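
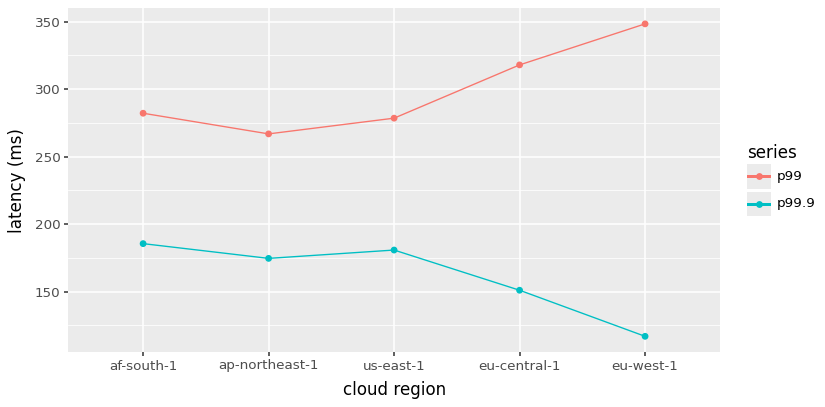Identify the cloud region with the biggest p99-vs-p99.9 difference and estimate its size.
eu-west-1, ≈ 220 ms

eu-west-1: p99 ≈ 340, p99.9 ≈ 120 → gap ≈ 220. Next-largest (eu-central-1) is only ≈ 160.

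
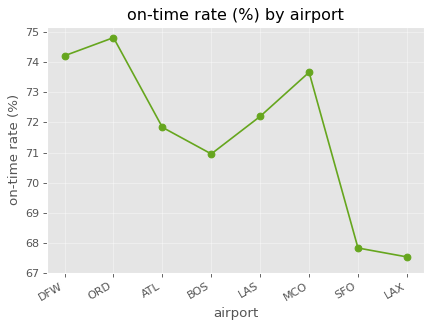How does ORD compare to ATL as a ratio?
ORD ≈ 75, ATL ≈ 72; 75/72 ≈ 1.04.

≈ 1.04×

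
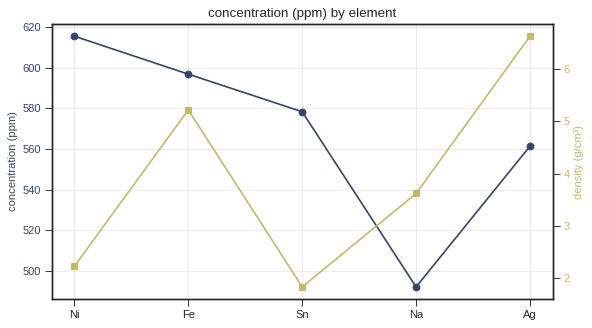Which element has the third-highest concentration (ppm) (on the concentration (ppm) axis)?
Sn

Top 4 (on the concentration (ppm) axis): Ni ≈ 620, Fe ≈ 600, Sn ≈ 580, Ag ≈ 560.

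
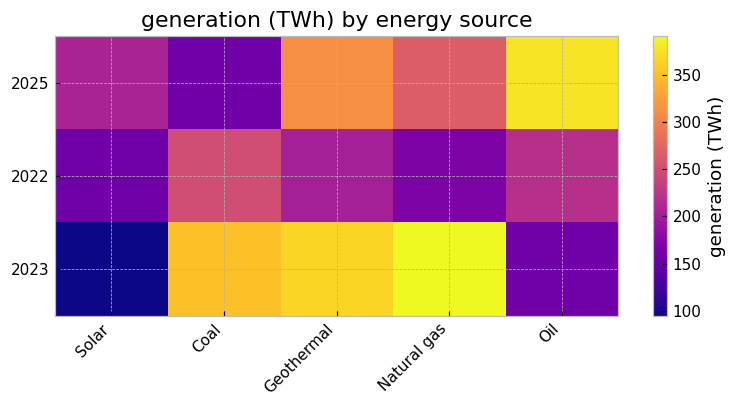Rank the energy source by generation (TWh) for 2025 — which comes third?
Top 4 for 2025: Oil ≈ 375, Geothermal ≈ 300, Natural gas ≈ 275, Solar ≈ 200.

Natural gas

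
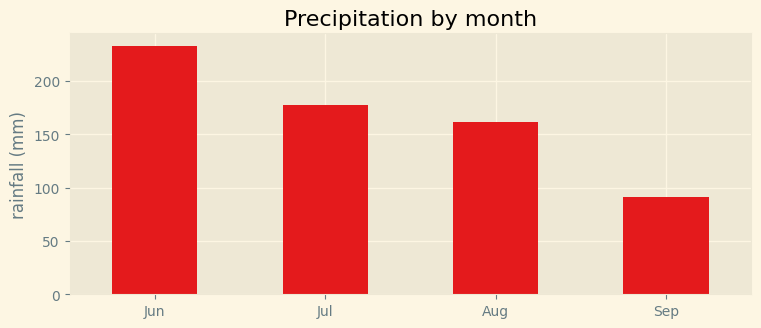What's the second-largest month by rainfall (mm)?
Top 3: Jun ≈ 240, Jul ≈ 180, Aug ≈ 160.

Jul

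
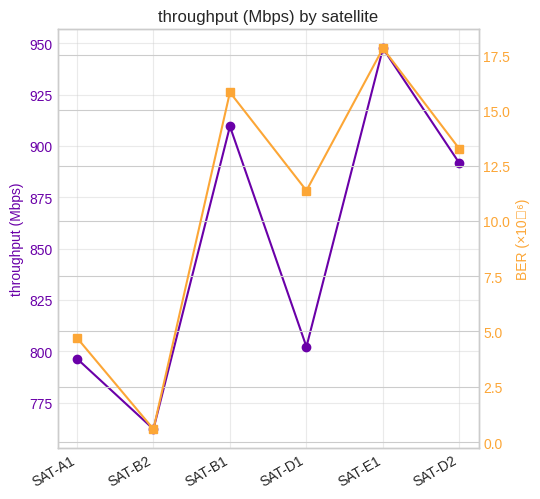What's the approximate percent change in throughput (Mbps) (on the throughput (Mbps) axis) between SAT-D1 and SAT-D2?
≈ +12.5%

SAT-D1 ≈ 800, SAT-D2 ≈ 900; (900 − 800) / 800 ≈ +12.5%.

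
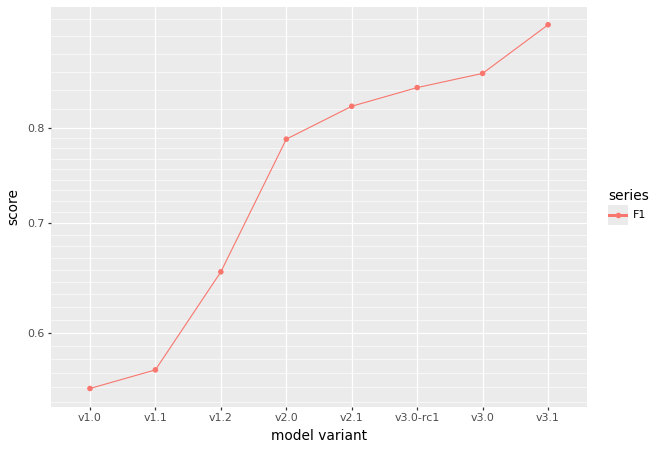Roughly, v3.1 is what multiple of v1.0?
v3.1 ≈ 0.95, v1.0 ≈ 0.55; 0.95/0.55 ≈ 1.73.

≈ 1.73×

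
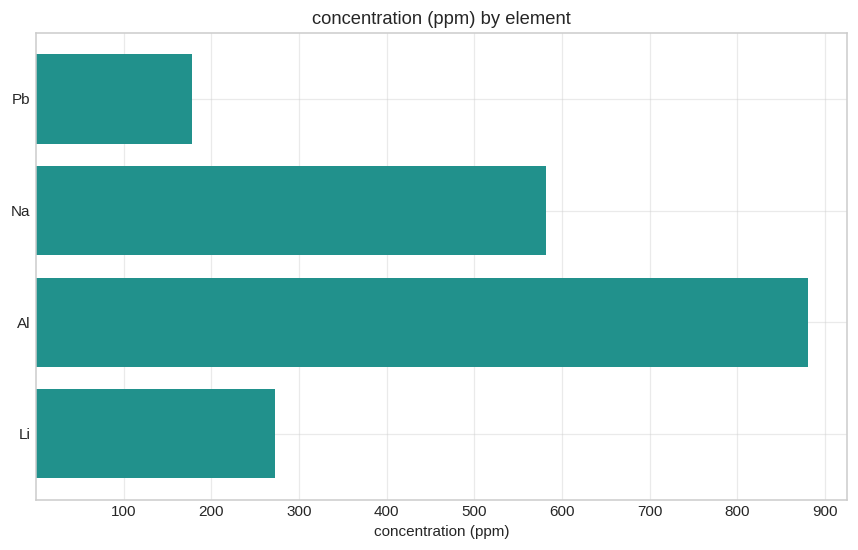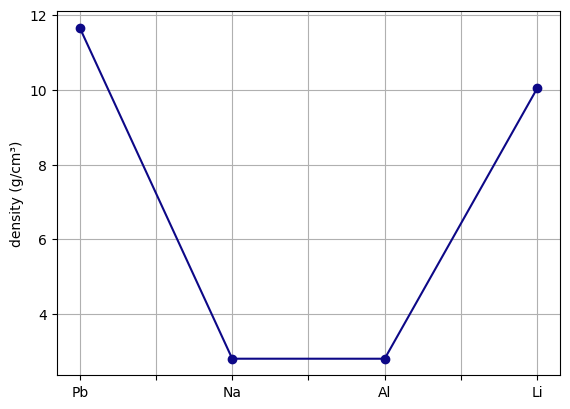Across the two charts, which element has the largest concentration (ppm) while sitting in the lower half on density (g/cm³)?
Al

Chart 2 median density (g/cm³) ≈ 6; below-median elements: Na, Al. Among those, Al has the highest concentration (ppm) (≈ 900).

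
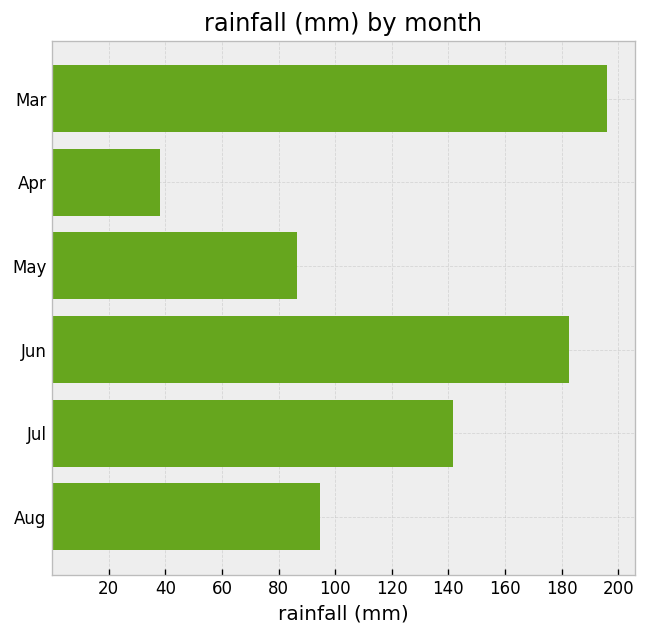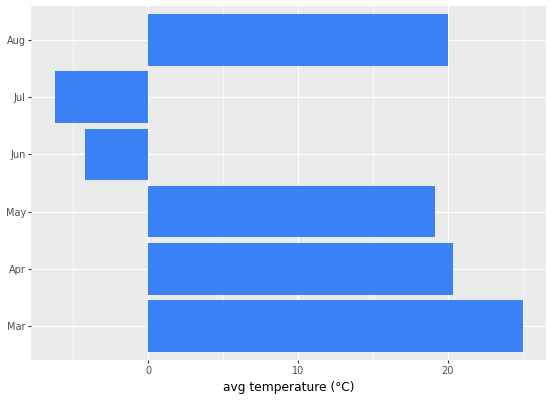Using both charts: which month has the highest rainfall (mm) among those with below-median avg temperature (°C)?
Jun

Chart 2 median avg temperature (°C) ≈ 20; below-median months: May, Jun, Jul. Among those, Jun has the highest rainfall (mm) (≈ 180).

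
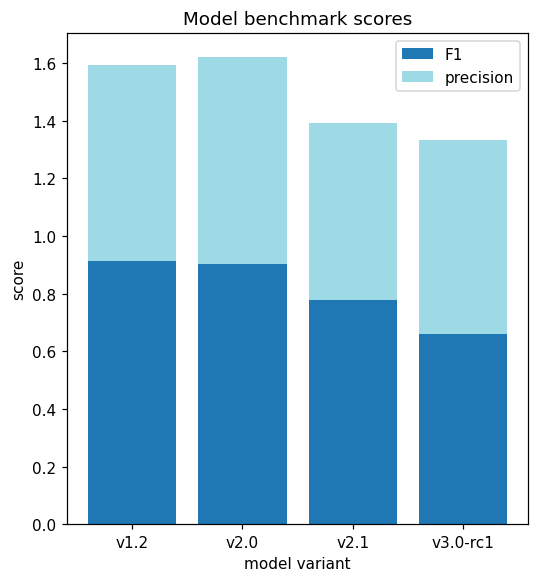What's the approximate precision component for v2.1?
precision top ≈ 1.4, bottom ≈ 0.8; segment ≈ 0.6.

≈ 0.6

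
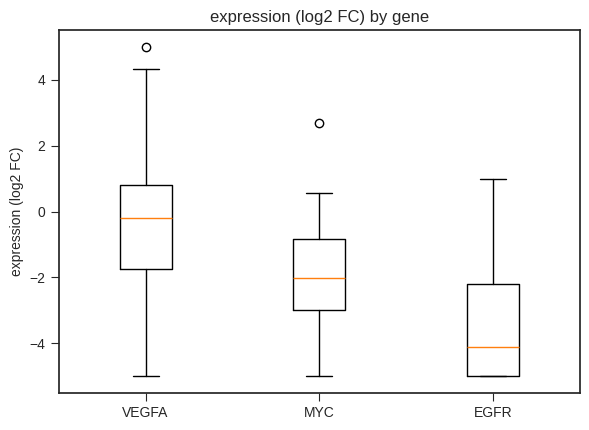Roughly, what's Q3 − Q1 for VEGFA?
≈ 2.5

Q3 ≈ 1.0, Q1 ≈ -1.5; IQR ≈ 2.5.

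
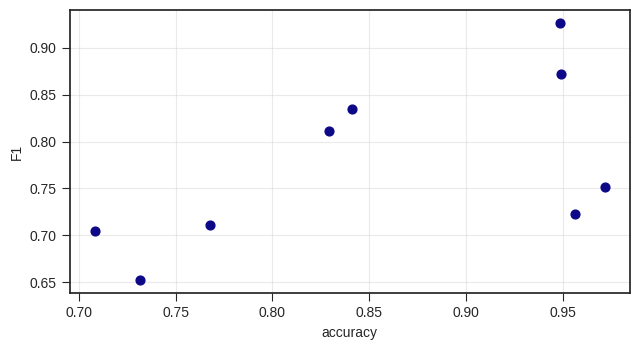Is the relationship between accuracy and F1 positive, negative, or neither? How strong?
positive, moderate

Points are positively correlated; moderate (|r| ≈ 0.6).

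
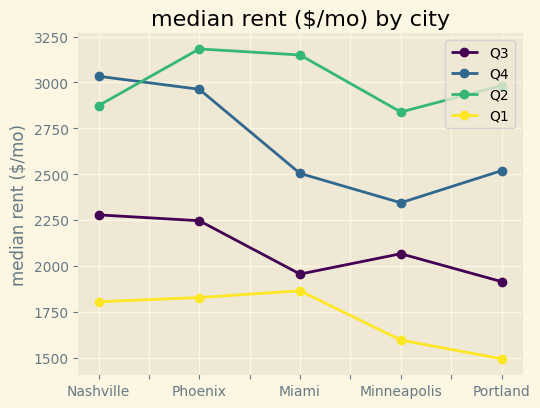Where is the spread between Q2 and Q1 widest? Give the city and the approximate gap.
Portland, ≈ 1600 $/mo

Portland: Q2 ≈ 3000, Q1 ≈ 1400 → gap ≈ 1600. Next-largest (Phoenix) is only ≈ 1400.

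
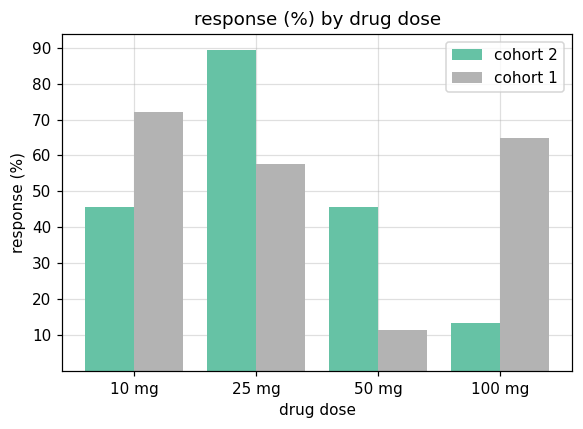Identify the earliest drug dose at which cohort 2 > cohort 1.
10 mg: cohort 2 ≈ 50 vs cohort 1 ≈ 70 (not yet); 25 mg: cohort 2 ≈ 90 vs cohort 1 ≈ 60 (first crossover).

25 mg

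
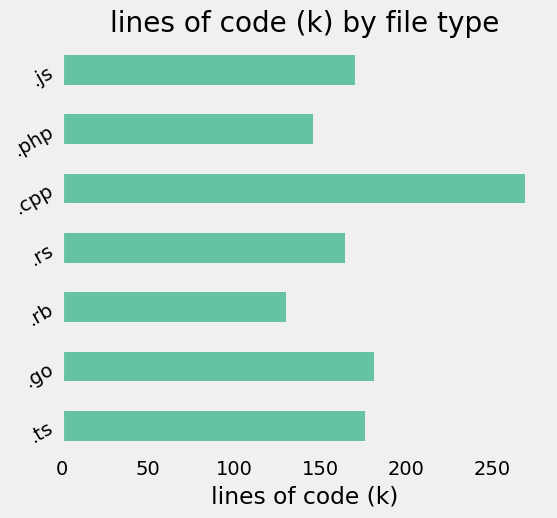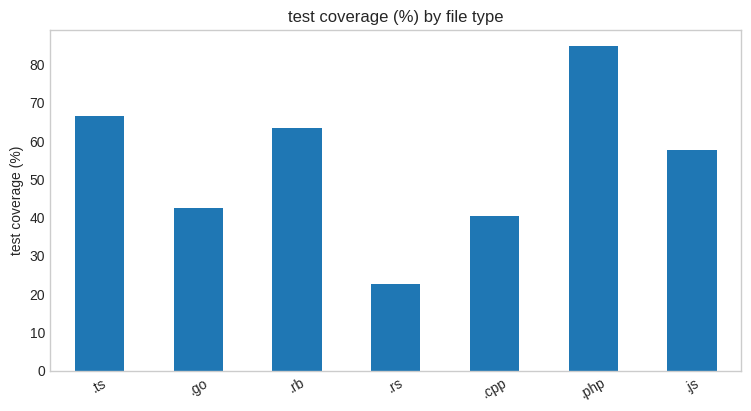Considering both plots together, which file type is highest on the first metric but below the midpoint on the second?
Chart 2 median test coverage (%) ≈ 60; below-median file types: .go, .rs, .cpp. Among those, .cpp has the highest lines of code (k) (≈ 275).

.cpp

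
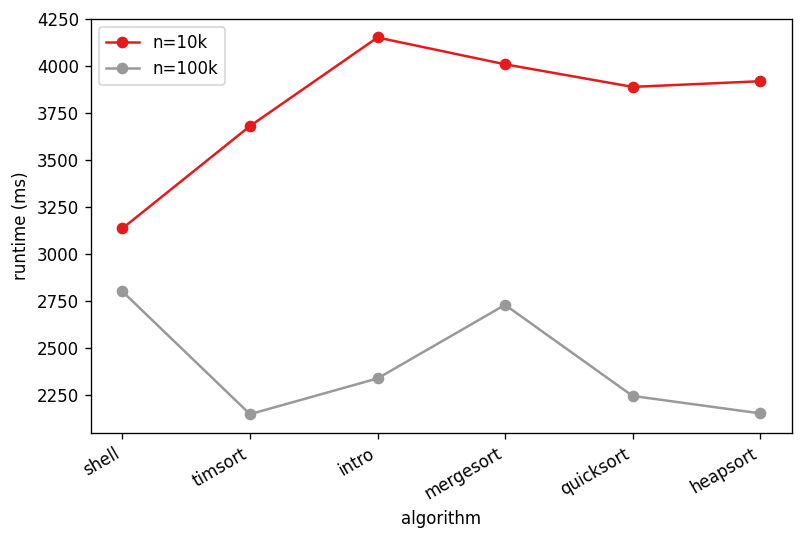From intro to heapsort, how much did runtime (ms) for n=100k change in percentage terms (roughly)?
intro ≈ 2400, heapsort ≈ 2200; (2200 − 2400) / 2400 ≈ -8.3%.

≈ -8.3%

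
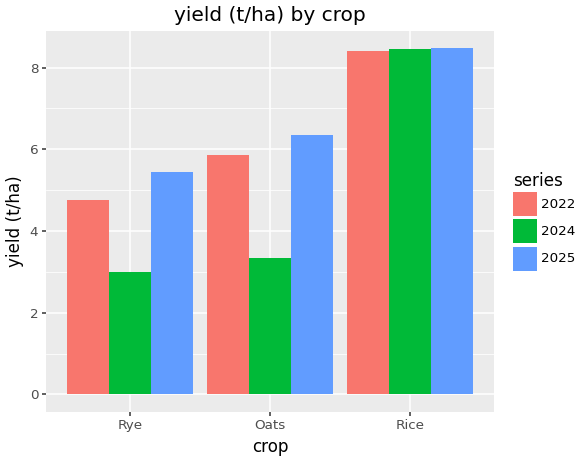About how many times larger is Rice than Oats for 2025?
≈ 1.33×

Rice ≈ 8, Oats ≈ 6; 8/6 ≈ 1.33.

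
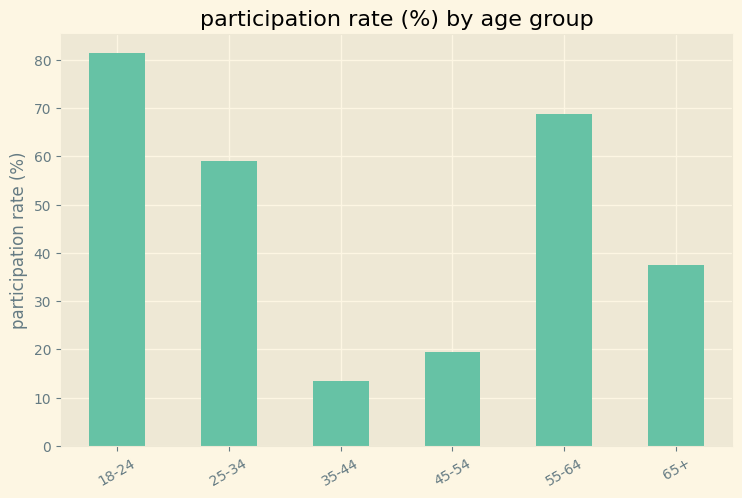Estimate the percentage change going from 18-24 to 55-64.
18-24 ≈ 80, 55-64 ≈ 70; (70 − 80) / 80 ≈ -12.5%.

≈ -12.5%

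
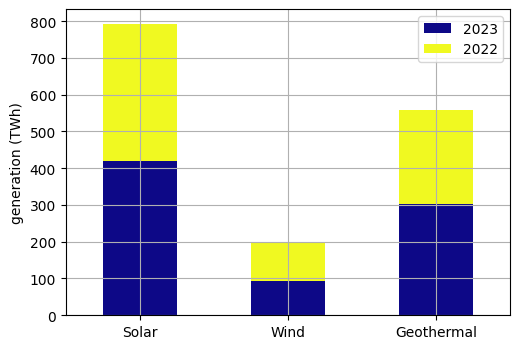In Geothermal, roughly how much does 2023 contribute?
2023 top ≈ 300, bottom ≈ 0; segment ≈ 300.

≈ 300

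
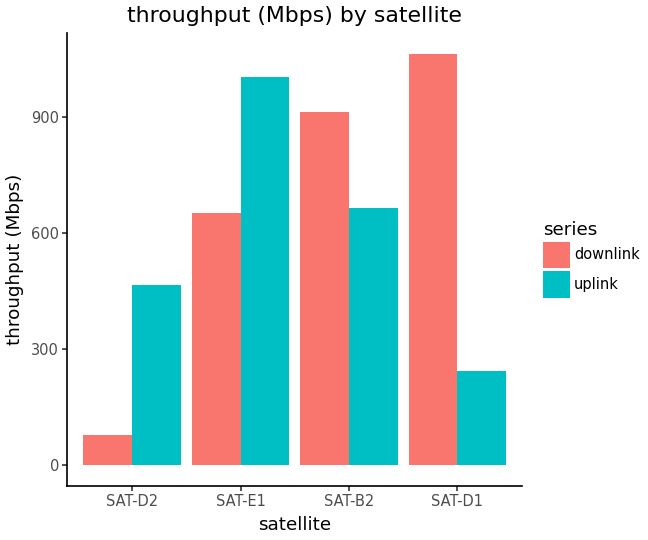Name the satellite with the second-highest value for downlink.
SAT-B2

Top 3 for downlink: SAT-D1 ≈ 1100, SAT-B2 ≈ 900, SAT-E1 ≈ 700.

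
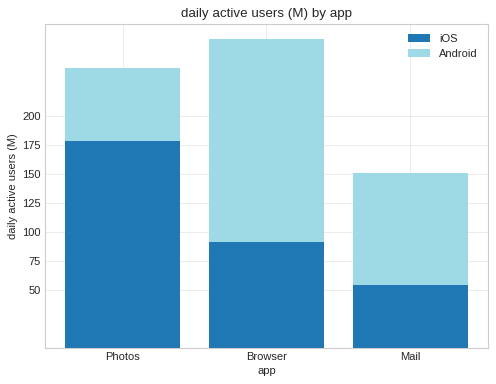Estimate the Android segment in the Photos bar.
Android top ≈ 250, bottom ≈ 175; segment ≈ 75.

≈ 75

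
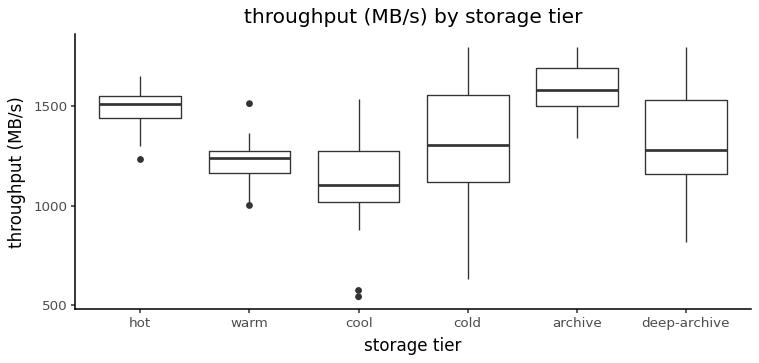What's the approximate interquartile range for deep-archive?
≈ 400

Q3 ≈ 1550, Q1 ≈ 1150; IQR ≈ 400.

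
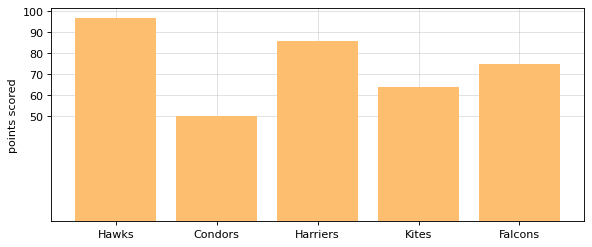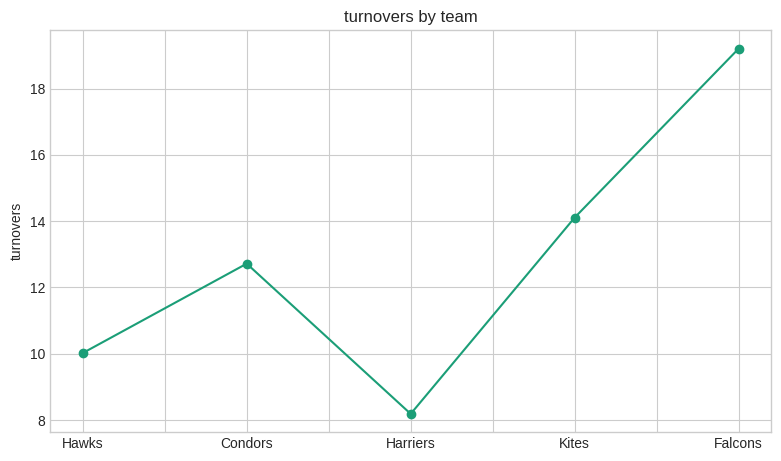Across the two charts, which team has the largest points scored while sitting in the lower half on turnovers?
Chart 2 median turnovers ≈ 12; below-median teams: Hawks, Harriers. Among those, Hawks has the highest points scored (≈ 100).

Hawks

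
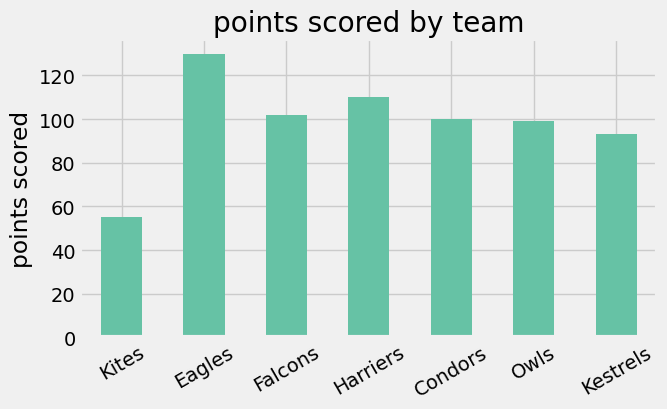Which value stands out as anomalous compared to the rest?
Kites

Kites ≈ 60; the rest sit between ≈ 100 and ≈ 120.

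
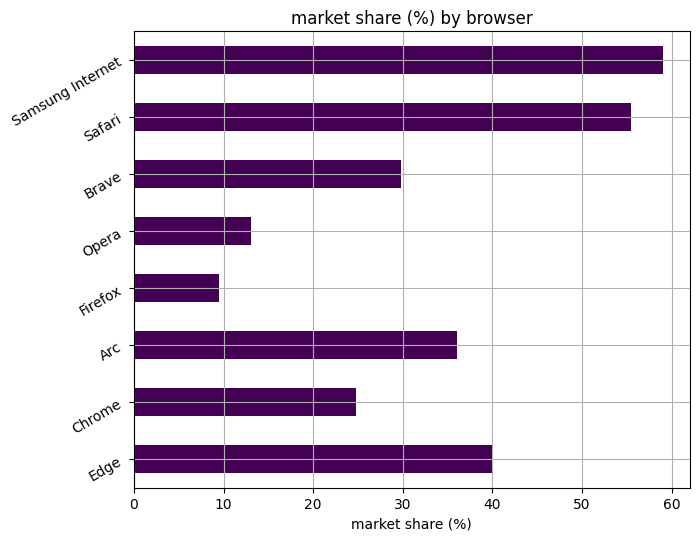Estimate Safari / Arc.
≈ 1.57×

Safari ≈ 55, Arc ≈ 35; 55/35 ≈ 1.57.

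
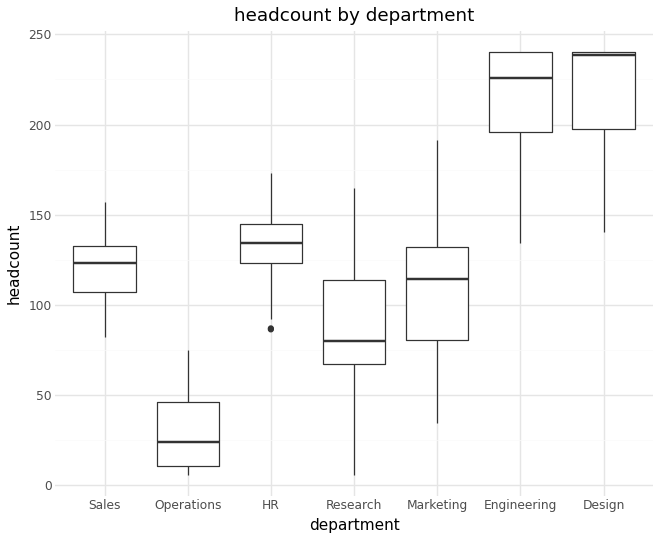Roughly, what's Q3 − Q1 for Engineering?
≈ 40

Q3 ≈ 240, Q1 ≈ 200; IQR ≈ 40.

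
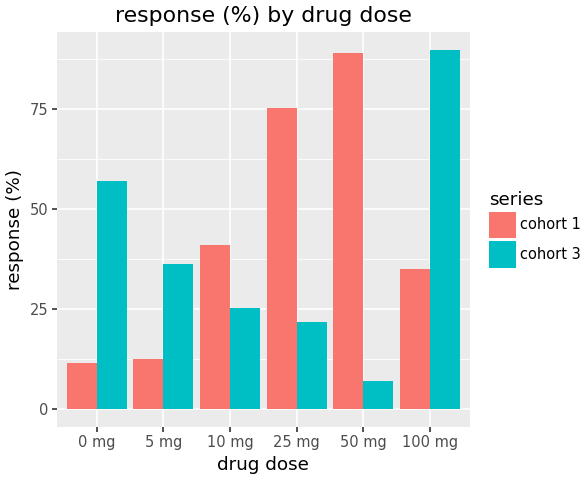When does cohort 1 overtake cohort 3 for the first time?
5 mg: cohort 1 ≈ 10 vs cohort 3 ≈ 40 (not yet); 10 mg: cohort 1 ≈ 40 vs cohort 3 ≈ 30 (first crossover).

10 mg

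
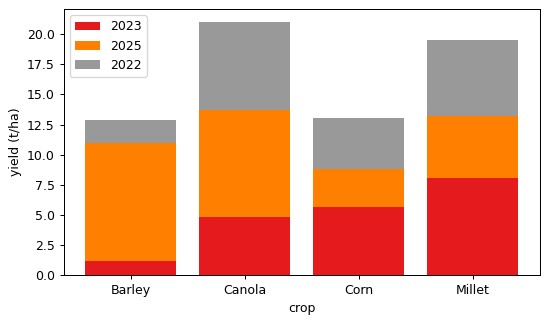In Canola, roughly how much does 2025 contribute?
≈ 10

2025 top ≈ 14, bottom ≈ 4; segment ≈ 10.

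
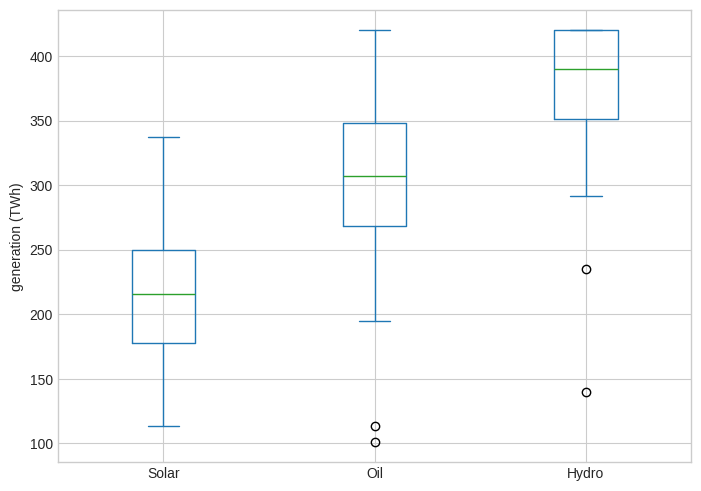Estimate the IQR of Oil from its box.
≈ 80

Q3 ≈ 340, Q1 ≈ 260; IQR ≈ 80.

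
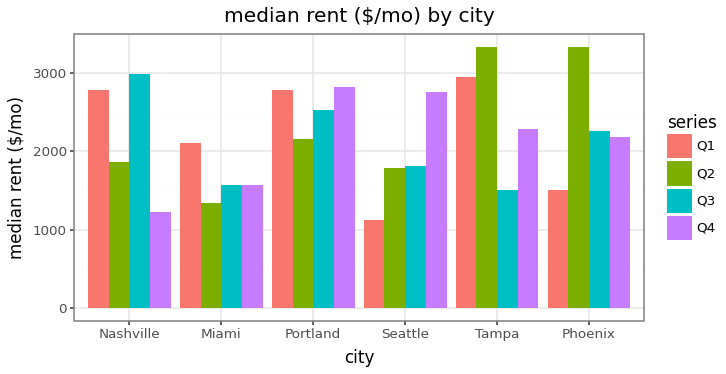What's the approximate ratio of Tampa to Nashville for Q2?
≈ 1.75×

Tampa ≈ 3500, Nashville ≈ 2000; 3500/2000 ≈ 1.75.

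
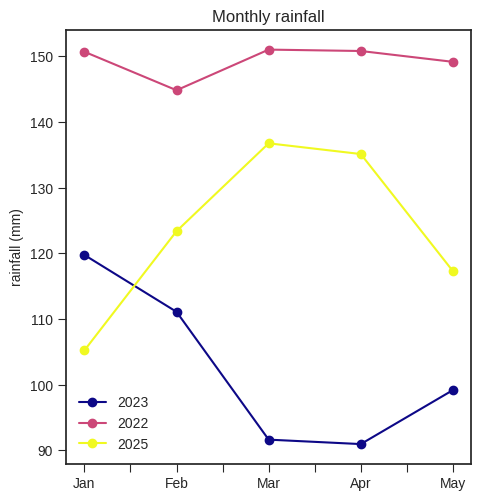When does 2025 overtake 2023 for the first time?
Feb

Jan: 2025 ≈ 110 vs 2023 ≈ 120 (not yet); Feb: 2025 ≈ 120 vs 2023 ≈ 110 (first crossover).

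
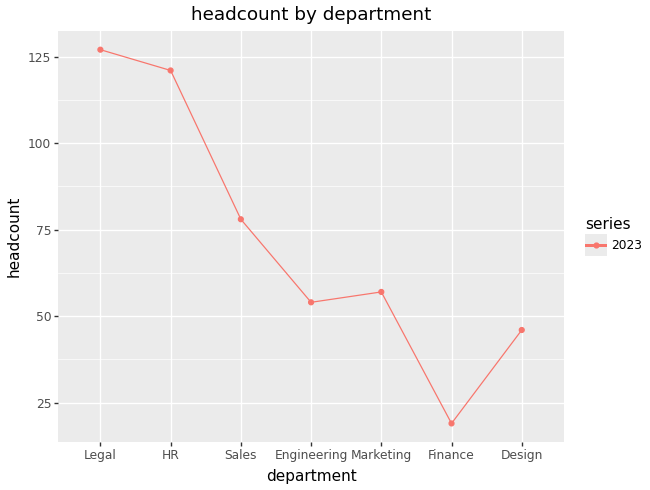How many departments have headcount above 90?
Above 90: Legal, HR.

2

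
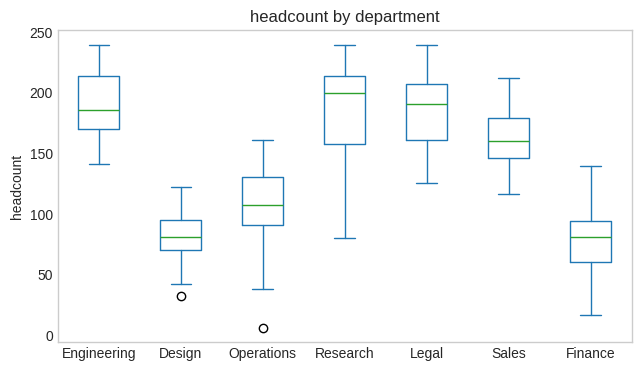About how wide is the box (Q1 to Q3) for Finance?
Q3 ≈ 90, Q1 ≈ 60; IQR ≈ 30.

≈ 30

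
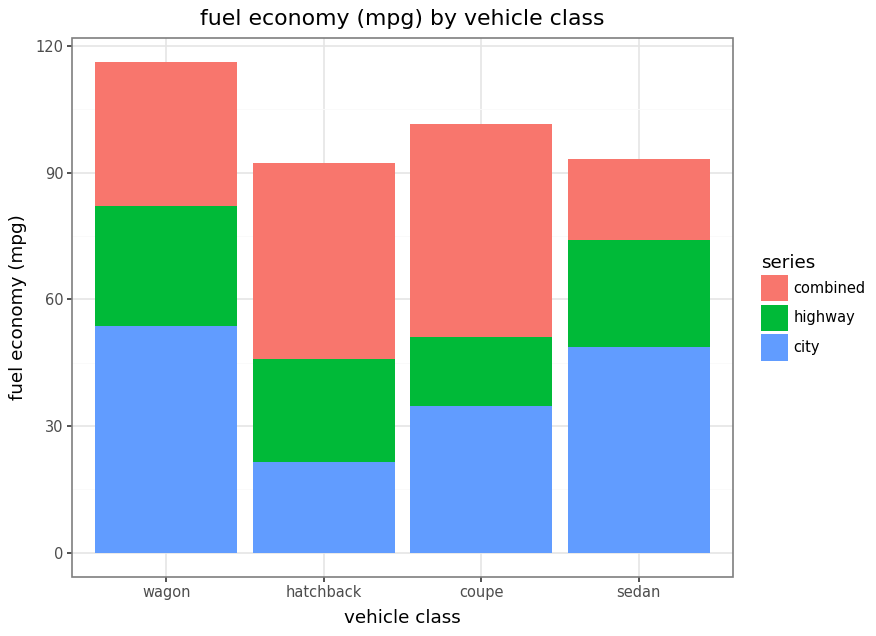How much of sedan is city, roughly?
city top ≈ 50, bottom ≈ 0; segment ≈ 50.

≈ 50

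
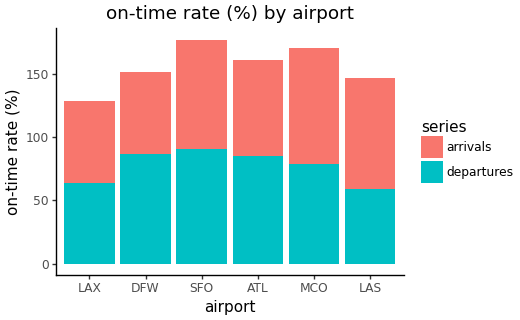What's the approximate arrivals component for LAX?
≈ 60

arrivals top ≈ 120, bottom ≈ 60; segment ≈ 60.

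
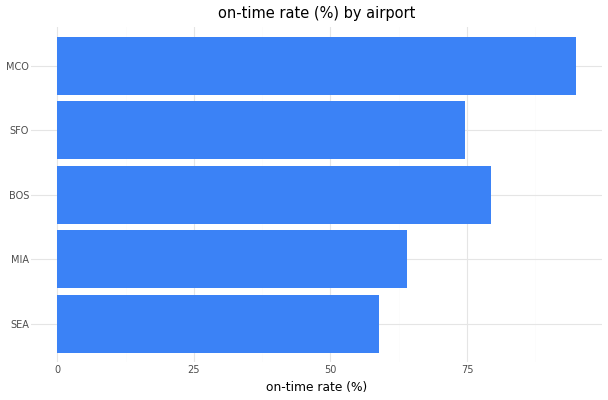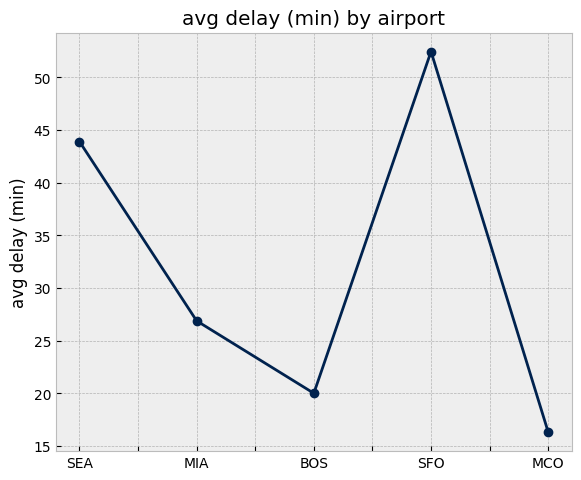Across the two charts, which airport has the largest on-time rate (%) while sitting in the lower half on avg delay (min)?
Chart 2 median avg delay (min) ≈ 25; below-median airports: BOS, MCO. Among those, MCO has the highest on-time rate (%) (≈ 90).

MCO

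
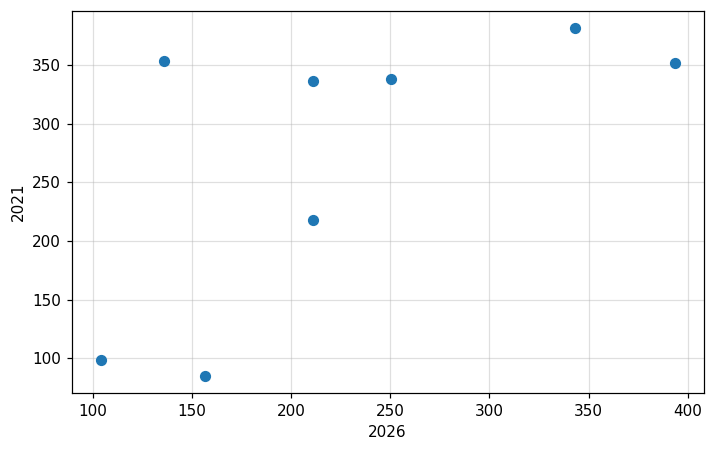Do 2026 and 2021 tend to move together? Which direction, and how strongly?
Points are positively correlated; moderate (|r| ≈ 0.6).

positive, moderate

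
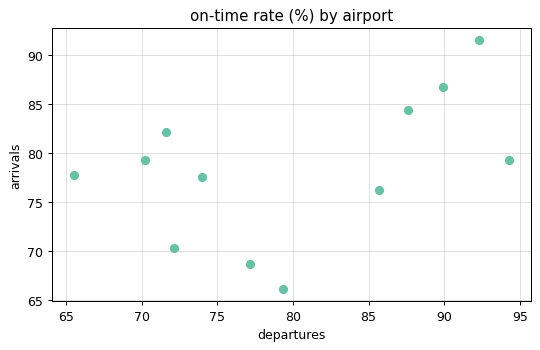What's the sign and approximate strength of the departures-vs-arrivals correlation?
Points are positively correlated; moderate (|r| ≈ 0.5).

positive, moderate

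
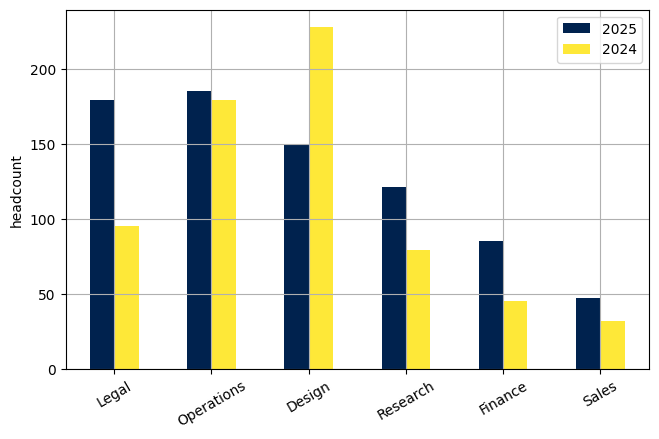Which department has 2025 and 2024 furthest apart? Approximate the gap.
Legal, ≈ 80

Legal: 2025 ≈ 180, 2024 ≈ 100 → gap ≈ 80. Next-largest (Design) is only ≈ 60.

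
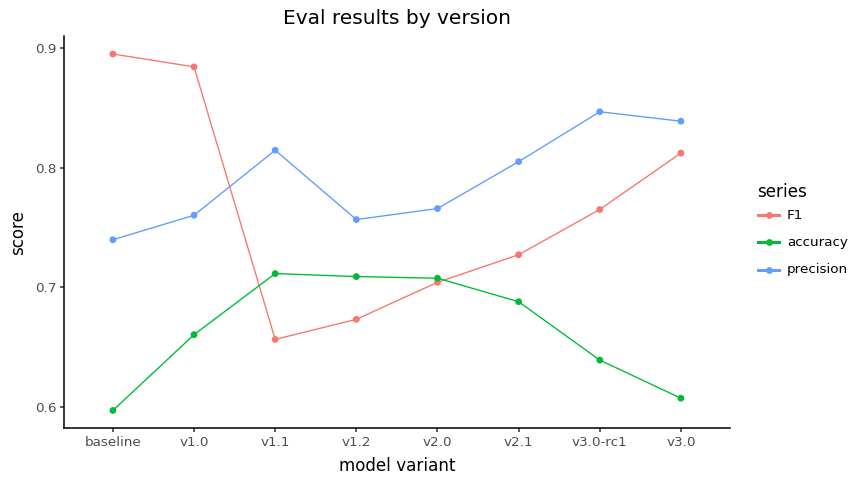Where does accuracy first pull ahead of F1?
v1.1

v1.0: accuracy ≈ 0.65 vs F1 ≈ 0.90 (not yet); v1.1: accuracy ≈ 0.70 vs F1 ≈ 0.65 (first crossover).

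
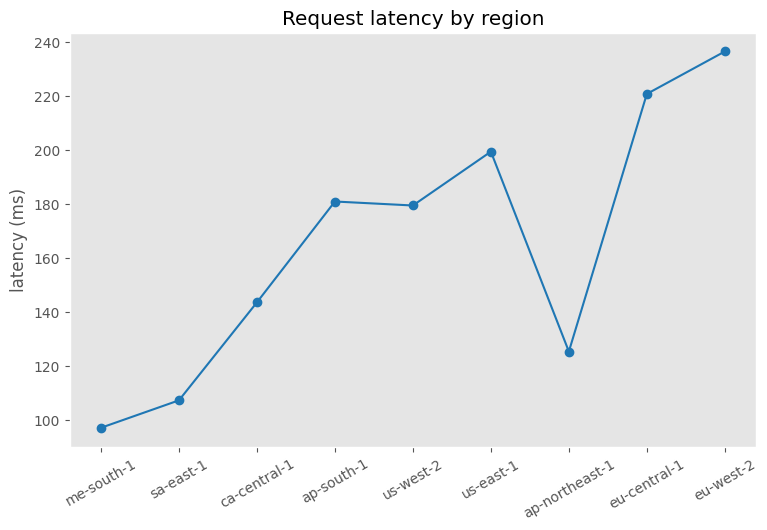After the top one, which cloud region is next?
eu-central-1

Top 3: eu-west-2 ≈ 240, eu-central-1 ≈ 220, us-east-1 ≈ 200.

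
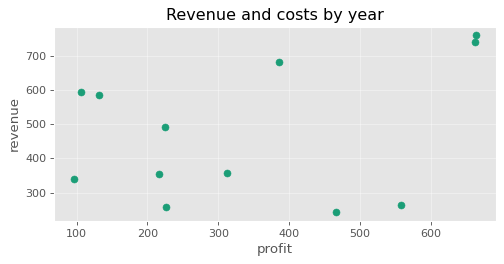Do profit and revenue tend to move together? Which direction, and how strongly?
Points are positively correlated; weak (|r| ≈ 0.3).

positive, weak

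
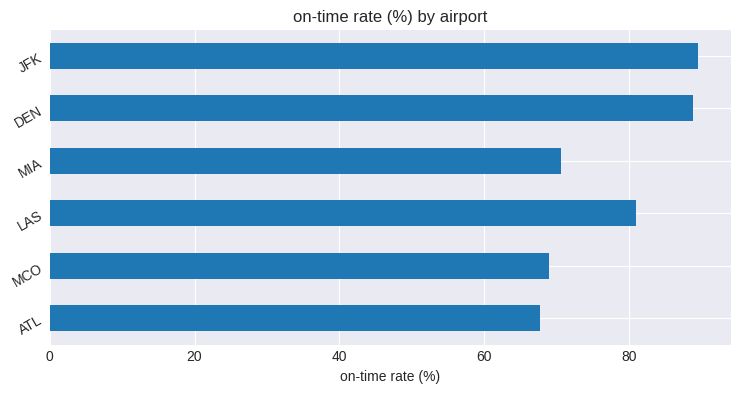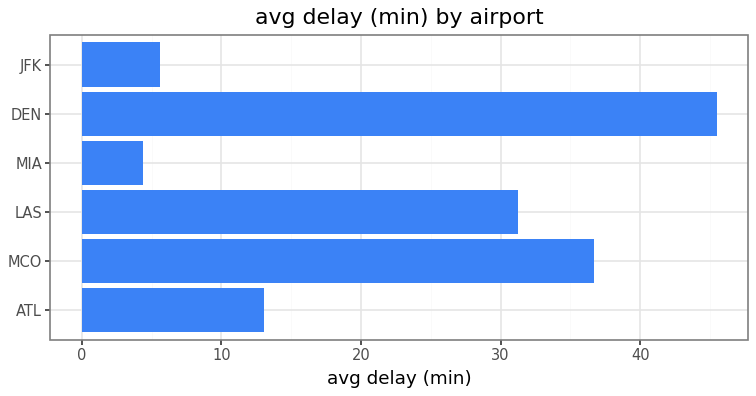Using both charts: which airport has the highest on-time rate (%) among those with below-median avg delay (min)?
JFK

Chart 2 median avg delay (min) ≈ 20; below-median airports: ATL, MIA, JFK. Among those, JFK has the highest on-time rate (%) (≈ 90).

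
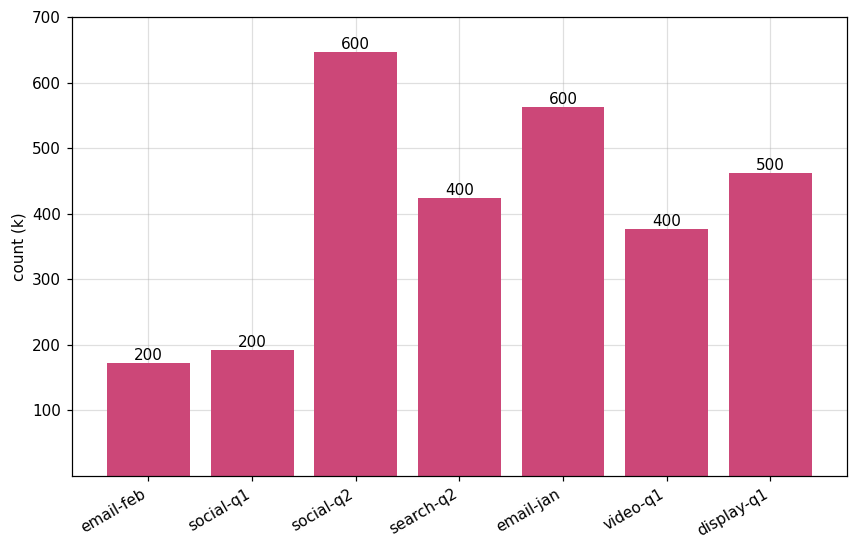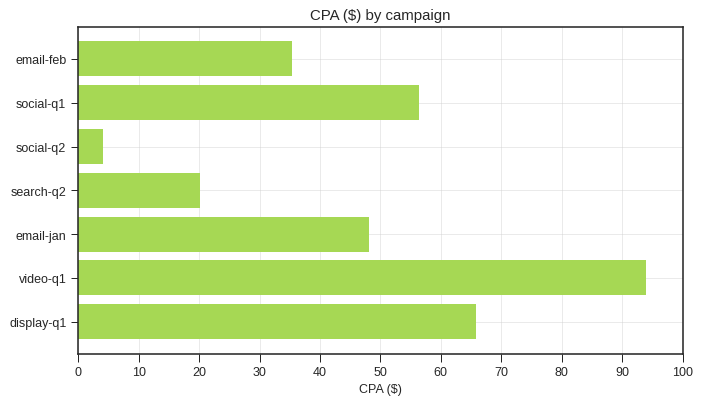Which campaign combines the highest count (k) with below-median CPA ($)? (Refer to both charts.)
social-q2

Chart 2 median CPA ($) ≈ 50; below-median campaigns: email-feb, social-q2, search-q2. Among those, social-q2 has the highest count (k) (≈ 600).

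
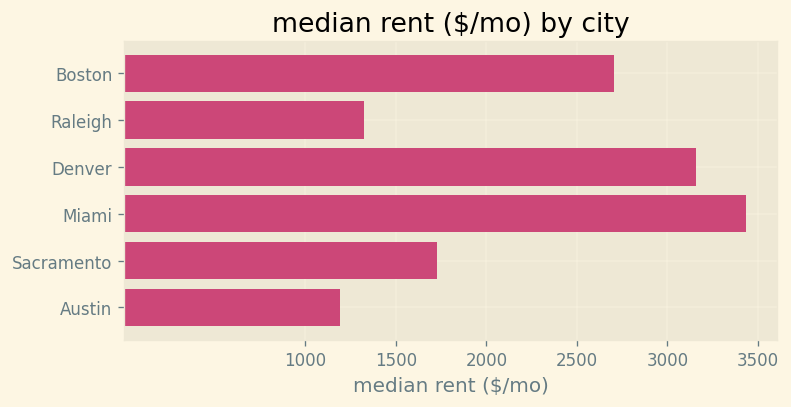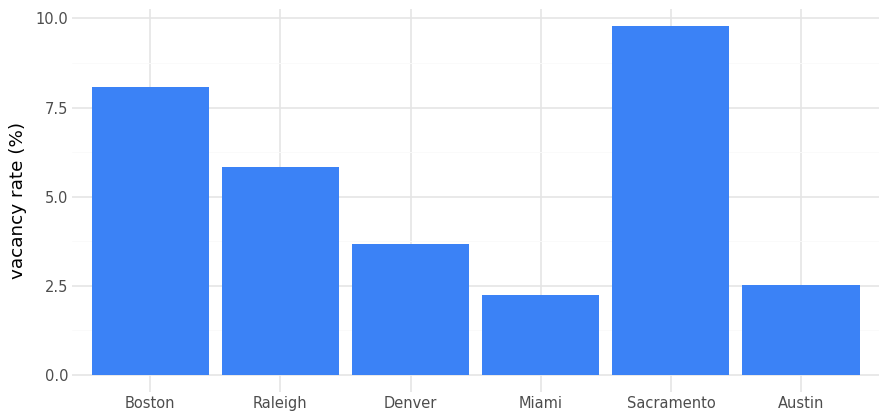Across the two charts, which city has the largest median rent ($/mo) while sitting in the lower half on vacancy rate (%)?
Miami

Chart 2 median vacancy rate (%) ≈ 5; below-median cities: Denver, Miami, Austin. Among those, Miami has the highest median rent ($/mo) (≈ 3500).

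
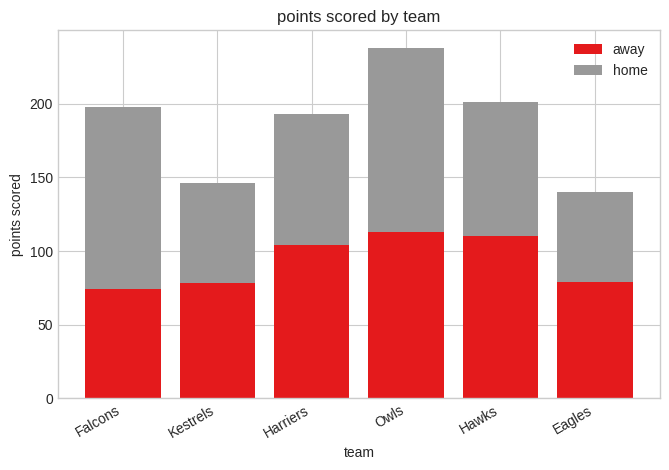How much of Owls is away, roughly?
≈ 120

away top ≈ 120, bottom ≈ 0; segment ≈ 120.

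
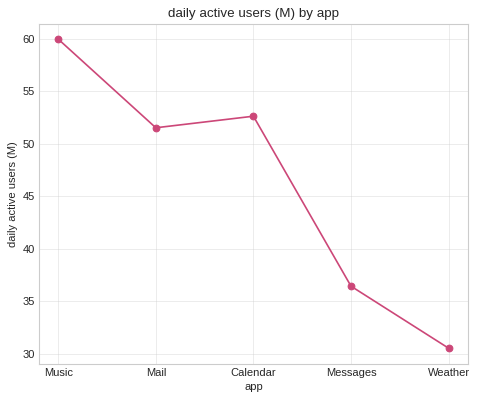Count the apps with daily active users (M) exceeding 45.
3

Above 45: Music, Mail, Calendar.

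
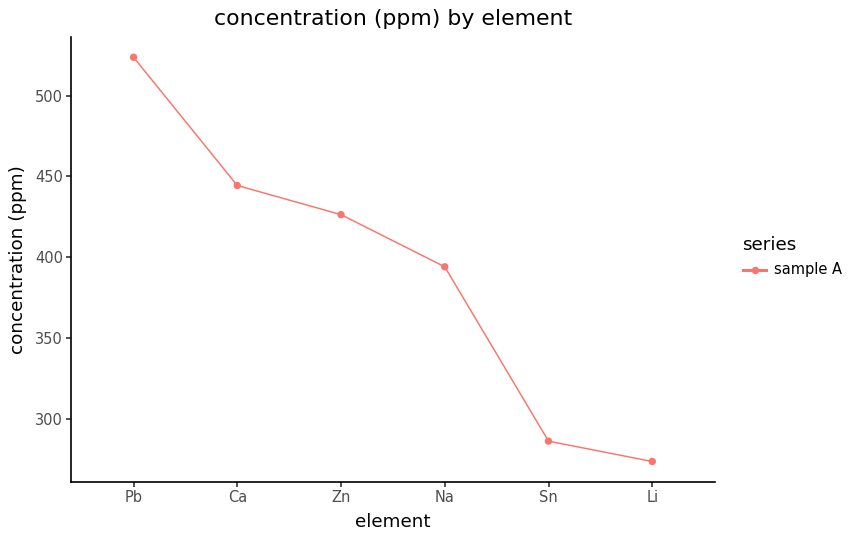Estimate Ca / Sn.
Ca ≈ 450, Sn ≈ 275; 450/275 ≈ 1.64.

≈ 1.64×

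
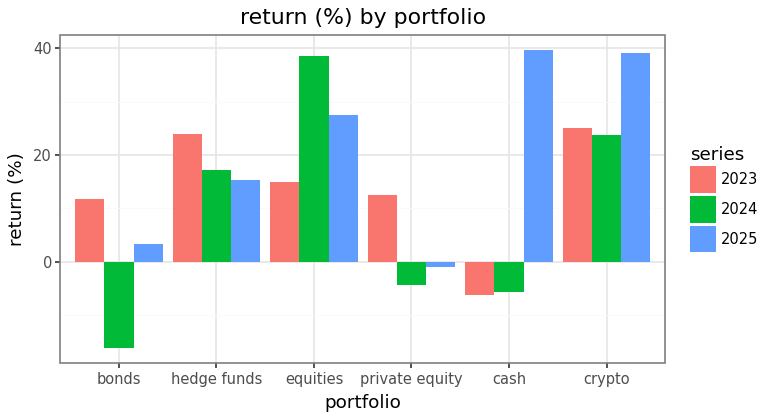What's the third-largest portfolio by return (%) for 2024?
Top 4 for 2024: equities ≈ 40, crypto ≈ 25, hedge funds ≈ 15, private equity ≈ -5.

hedge funds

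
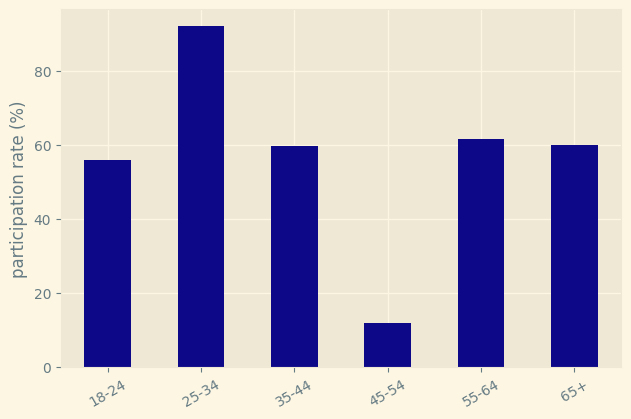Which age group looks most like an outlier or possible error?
45-54 ≈ 10; the rest sit between ≈ 60 and ≈ 90.

45-54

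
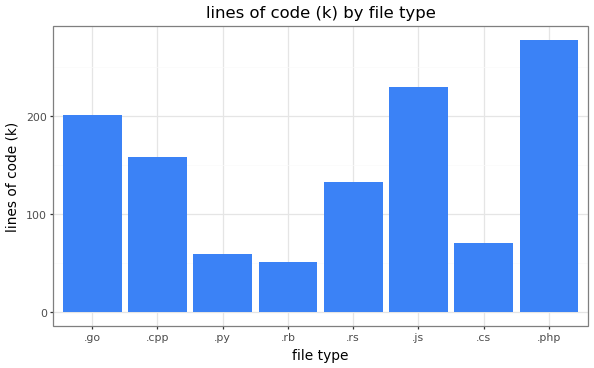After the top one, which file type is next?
.js

Top 3: .php ≈ 275, .js ≈ 225, .go ≈ 200.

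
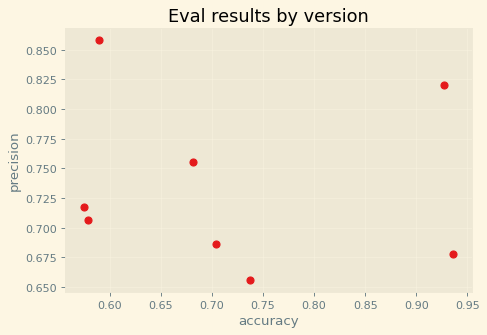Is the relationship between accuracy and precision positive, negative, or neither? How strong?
no clear correlation

Points are roughly uncorrelated; weak (|r| ≈ 0.1).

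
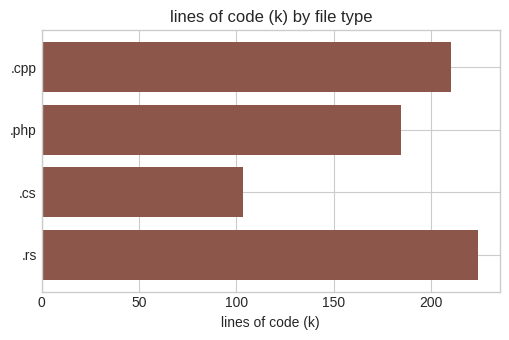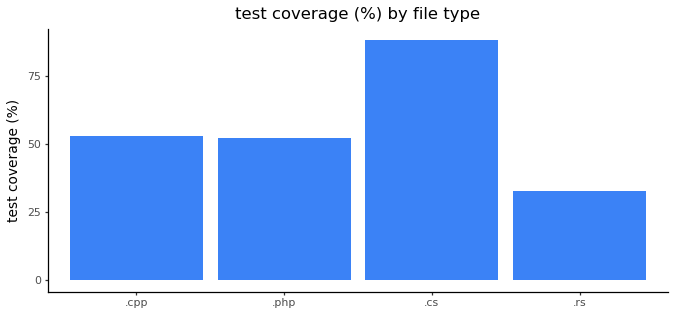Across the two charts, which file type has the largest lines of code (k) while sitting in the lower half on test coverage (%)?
.rs

Chart 2 median test coverage (%) ≈ 50; below-median file types: .php, .rs. Among those, .rs has the highest lines of code (k) (≈ 225).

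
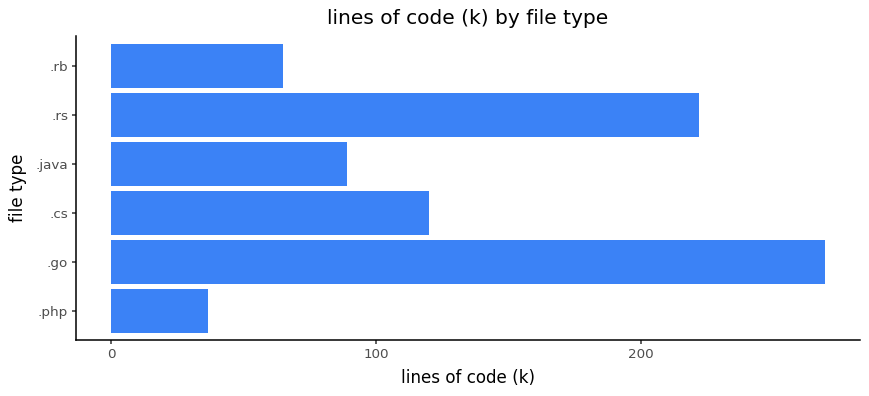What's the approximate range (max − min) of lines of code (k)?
Max .go ≈ 275, min .php ≈ 25; range ≈ 250.

≈ 250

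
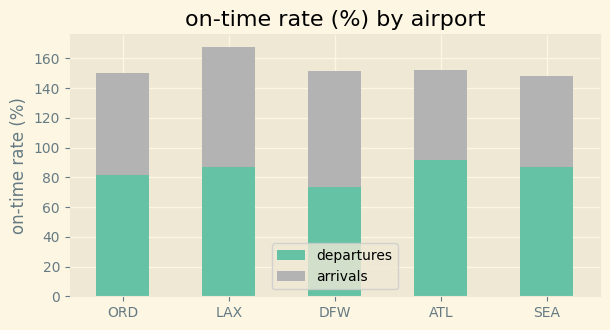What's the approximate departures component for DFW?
≈ 80

departures top ≈ 80, bottom ≈ 0; segment ≈ 80.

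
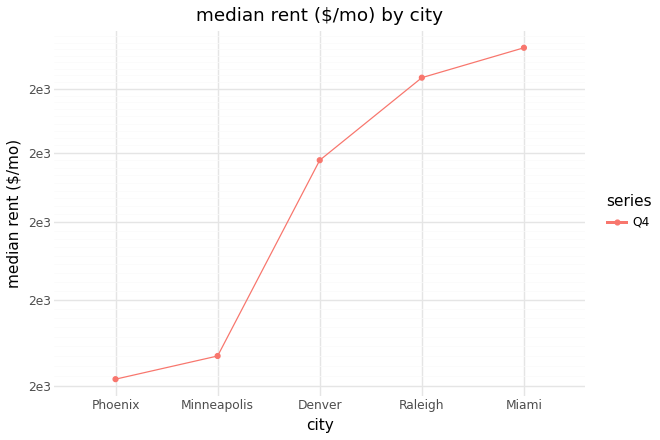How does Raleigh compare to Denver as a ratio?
≈ 1.09×

Raleigh ≈ 2400, Denver ≈ 2200; 2400/2200 ≈ 1.09.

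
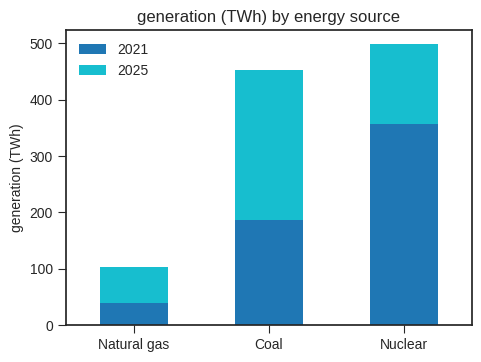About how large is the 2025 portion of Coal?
2025 top ≈ 450, bottom ≈ 200; segment ≈ 250.

≈ 250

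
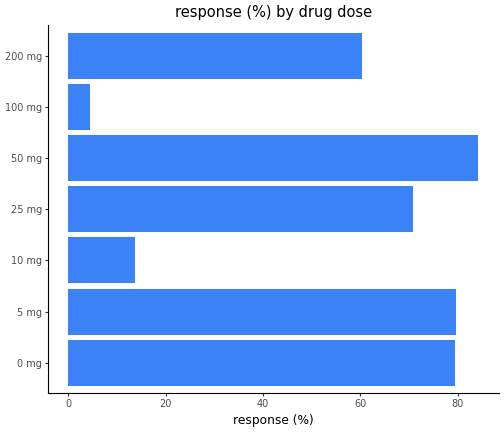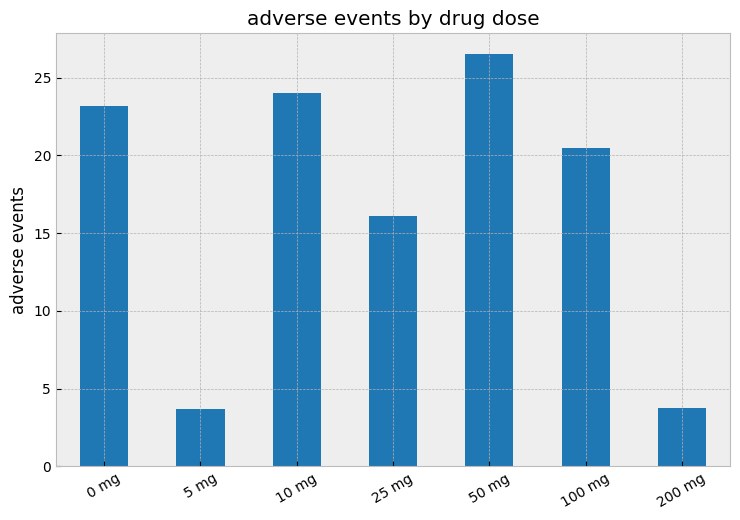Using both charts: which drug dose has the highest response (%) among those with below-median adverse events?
5 mg

Chart 2 median adverse events ≈ 20; below-median drug doses: 5 mg, 25 mg, 200 mg. Among those, 5 mg has the highest response (%) (≈ 80).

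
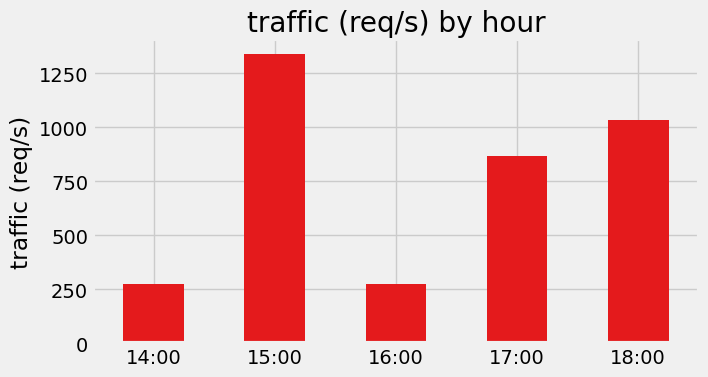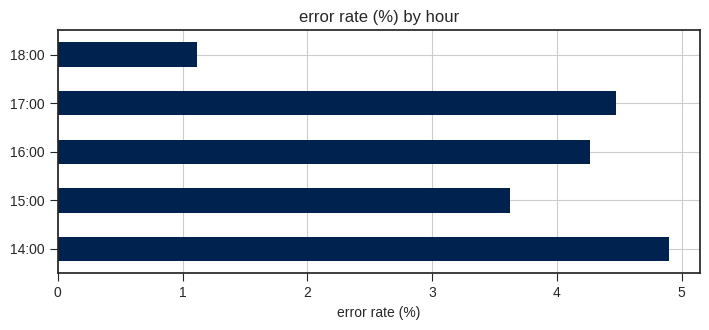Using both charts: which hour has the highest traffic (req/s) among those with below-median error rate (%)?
15:00

Chart 2 median error rate (%) ≈ 4.5; below-median hours: 15:00, 18:00. Among those, 15:00 has the highest traffic (req/s) (≈ 1400).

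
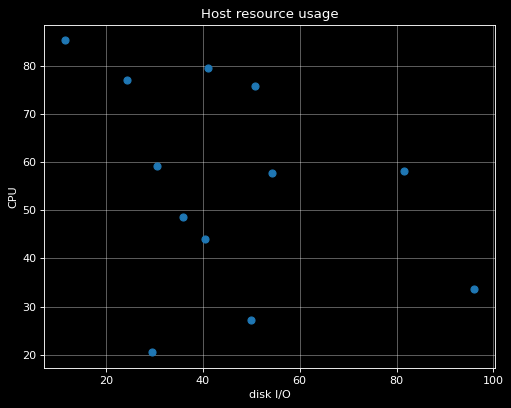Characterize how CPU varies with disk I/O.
negative, weak

Points are negatively correlated; weak (|r| ≈ 0.3).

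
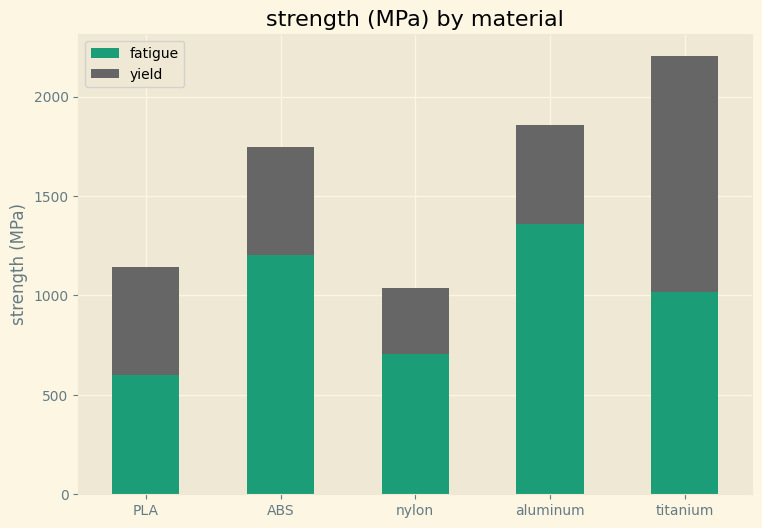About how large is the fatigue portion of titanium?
fatigue top ≈ 1000, bottom ≈ 0; segment ≈ 1000.

≈ 1000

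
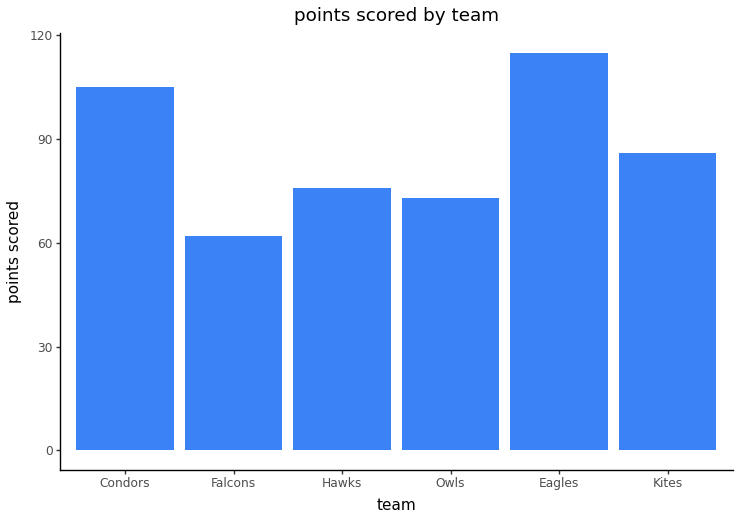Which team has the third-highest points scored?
Top 4: Eagles ≈ 120, Condors ≈ 100, Kites ≈ 90, Hawks ≈ 80.

Kites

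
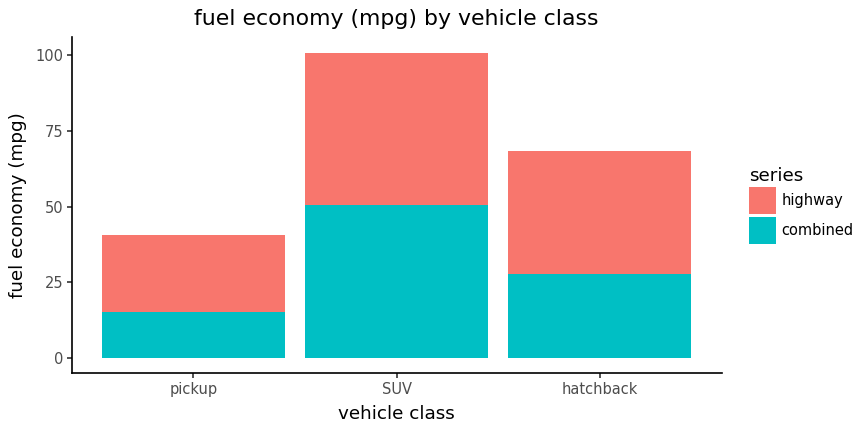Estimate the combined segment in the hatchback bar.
≈ 30

combined top ≈ 30, bottom ≈ 0; segment ≈ 30.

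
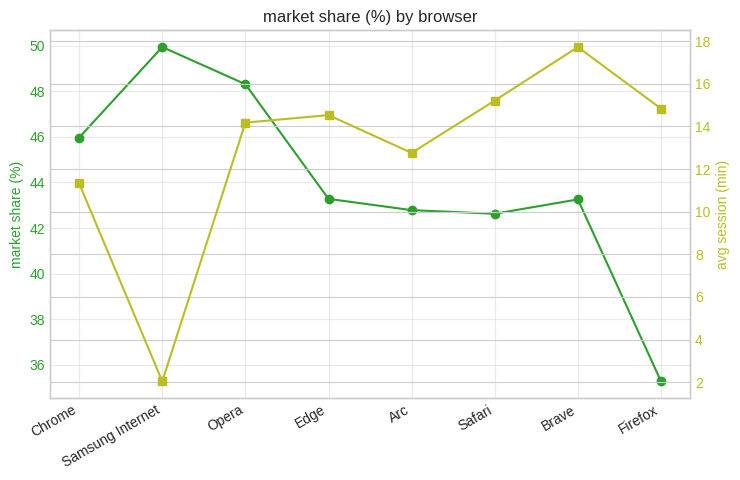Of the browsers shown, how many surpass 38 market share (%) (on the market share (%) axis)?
Above 38: Chrome, Samsung Internet, Opera, Edge, Arc, Safari, Brave.

7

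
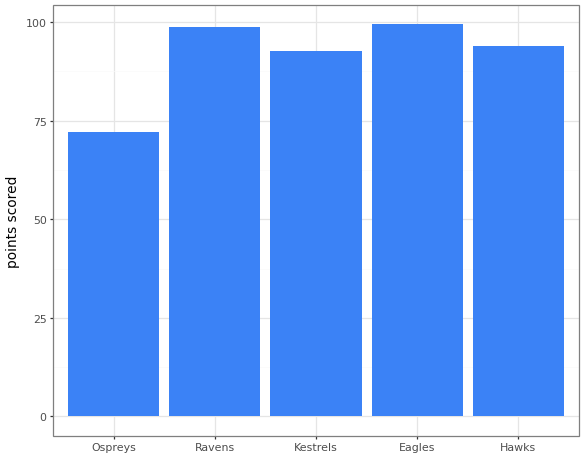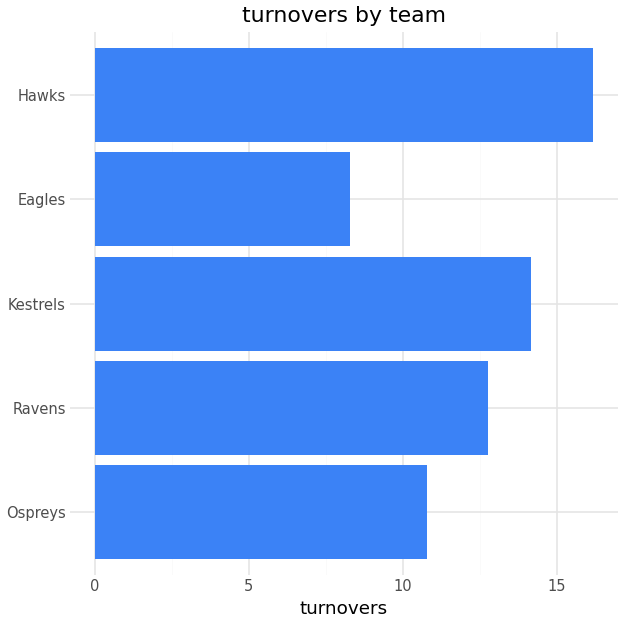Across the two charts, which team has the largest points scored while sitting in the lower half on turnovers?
Chart 2 median turnovers ≈ 12; below-median teams: Ospreys, Eagles. Among those, Eagles has the highest points scored (≈ 100).

Eagles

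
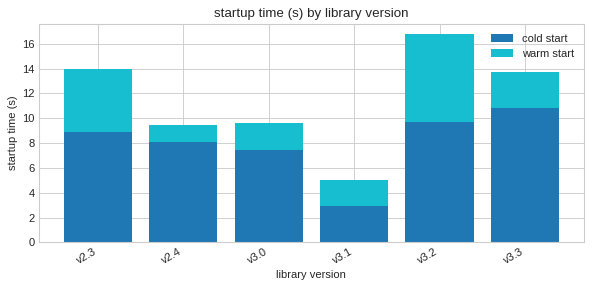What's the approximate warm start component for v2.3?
≈ 6

warm start top ≈ 14, bottom ≈ 8; segment ≈ 6.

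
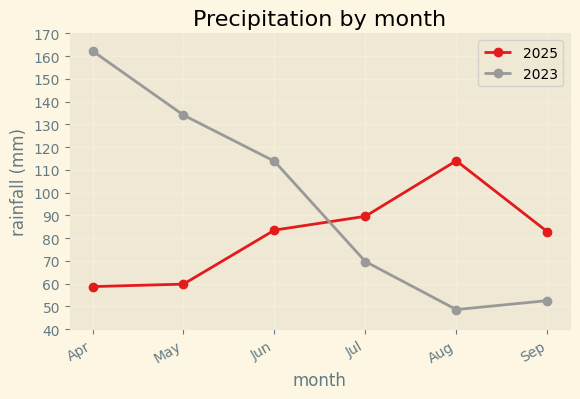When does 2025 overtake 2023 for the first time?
Jul

Jun: 2025 ≈ 80 vs 2023 ≈ 110 (not yet); Jul: 2025 ≈ 90 vs 2023 ≈ 70 (first crossover).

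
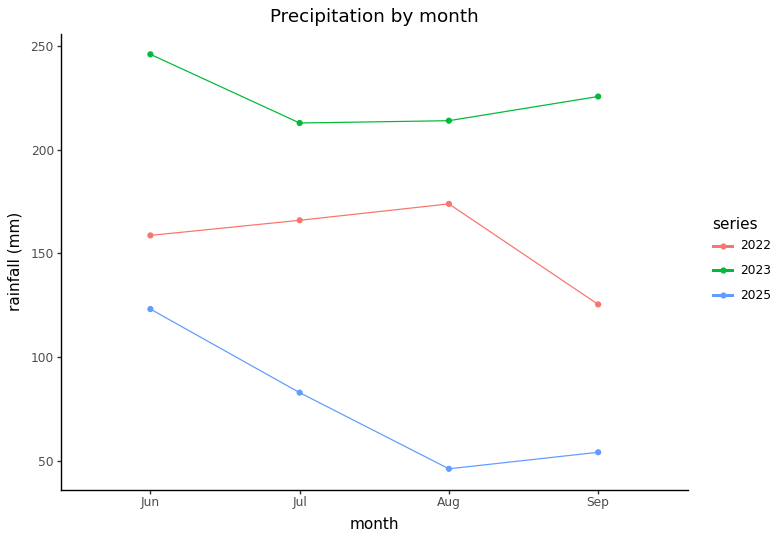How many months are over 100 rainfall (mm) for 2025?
Above 100: Jun.

1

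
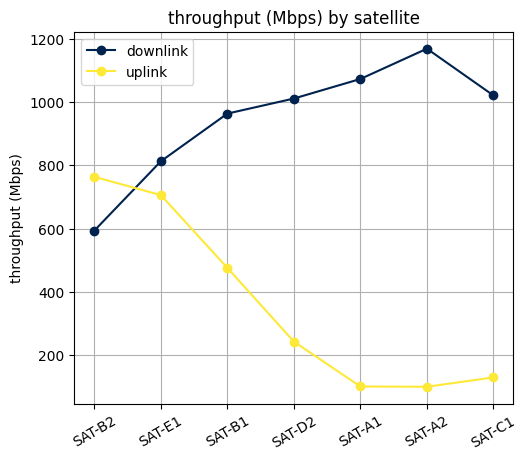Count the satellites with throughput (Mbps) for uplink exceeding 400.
3

Above 400: SAT-B2, SAT-E1, SAT-B1.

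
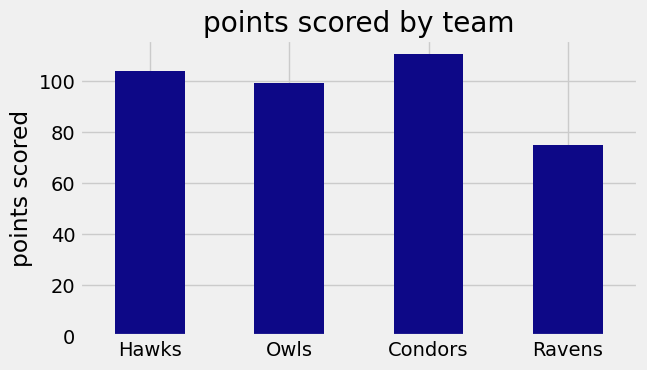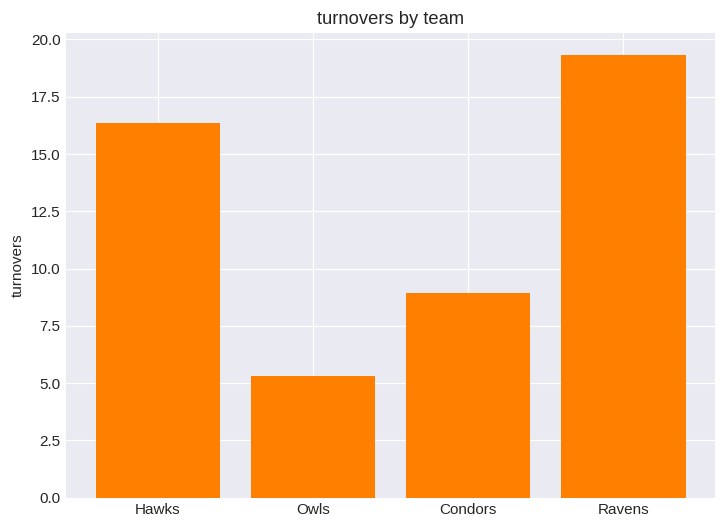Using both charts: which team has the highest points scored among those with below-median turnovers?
Condors

Chart 2 median turnovers ≈ 12; below-median teams: Owls, Condors. Among those, Condors has the highest points scored (≈ 120).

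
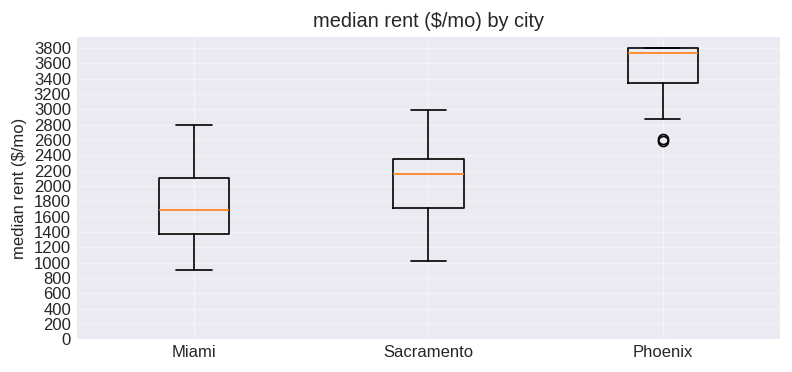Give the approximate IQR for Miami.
Q3 ≈ 2000, Q1 ≈ 1400; IQR ≈ 600.

≈ 600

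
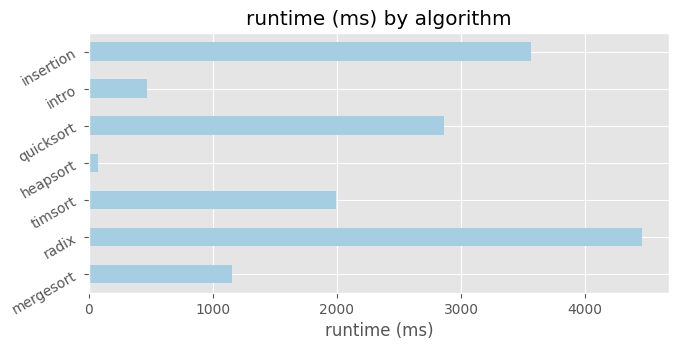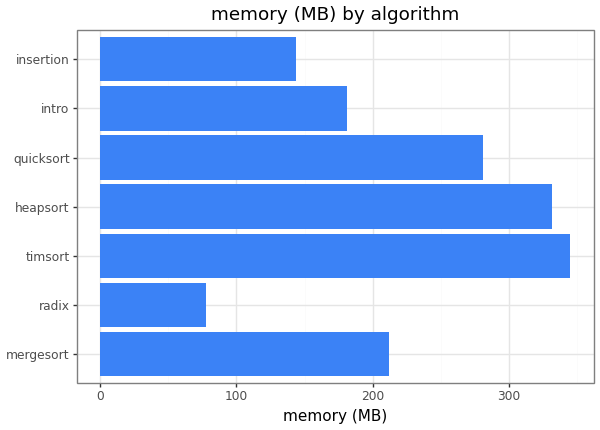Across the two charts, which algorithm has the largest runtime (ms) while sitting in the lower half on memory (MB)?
Chart 2 median memory (MB) ≈ 200; below-median algorithms: radix, intro, insertion. Among those, radix has the highest runtime (ms) (≈ 4500).

radix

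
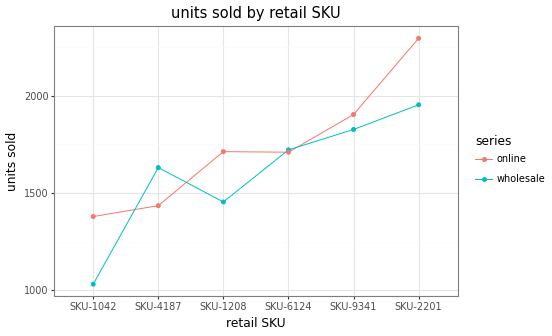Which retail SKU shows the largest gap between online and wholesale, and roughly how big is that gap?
SKU-1042: online ≈ 1400, wholesale ≈ 1000 → gap ≈ 400. Next-largest (SKU-2201) is only ≈ 200.

SKU-1042, ≈ 400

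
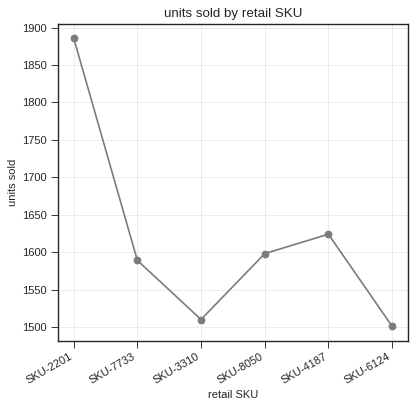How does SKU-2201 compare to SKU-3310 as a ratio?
SKU-2201 ≈ 1900, SKU-3310 ≈ 1500; 1900/1500 ≈ 1.27.

≈ 1.27×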